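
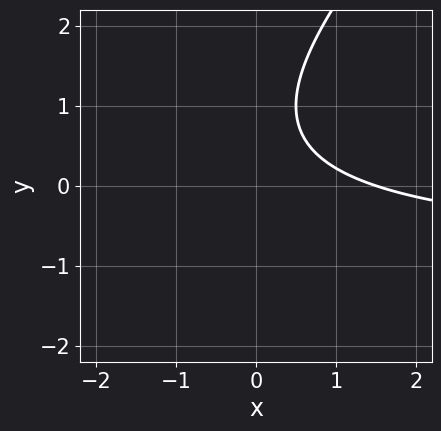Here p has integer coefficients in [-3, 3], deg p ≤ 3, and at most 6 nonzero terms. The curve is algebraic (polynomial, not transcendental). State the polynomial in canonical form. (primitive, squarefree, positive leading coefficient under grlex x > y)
2*x*y - 2*y^2 + 2*x + 3*y - 3

1. The degree is 2 — a generic line meets the curve in up to 2 points.
2. From the axis intercepts and sections: no y-intercept at any integer in the box.
3. Fitting integer coefficients to these (and the overall shape) gives p.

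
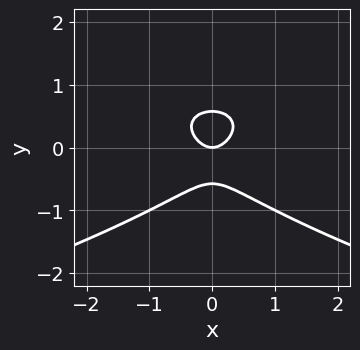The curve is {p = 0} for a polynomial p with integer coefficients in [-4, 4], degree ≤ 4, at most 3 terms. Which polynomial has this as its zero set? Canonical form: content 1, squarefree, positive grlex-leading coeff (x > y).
3*y^3 + 2*x^2 - y

deg p = 3. A generic line meets the curve in up to 3 points.
Symmetries: mirror symmetry x ↦ −x ⇒ only even powers of x.
Checking where it meets the axes: it meets the y-axis at y = 0 (among the integer gridlines); it crosses the x-axis at the gridline x = 0.
The integer polynomial consistent with all of this is the stated p.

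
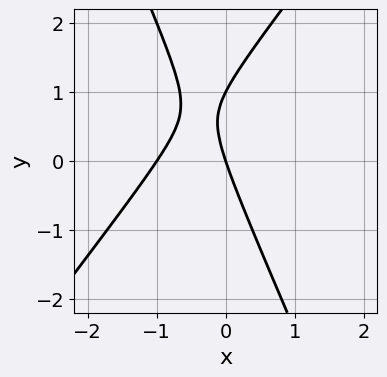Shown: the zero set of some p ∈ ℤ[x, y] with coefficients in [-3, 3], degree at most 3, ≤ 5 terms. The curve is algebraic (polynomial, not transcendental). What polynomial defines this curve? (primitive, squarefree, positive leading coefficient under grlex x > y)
3*x^2 - x*y - y^2 + 3*x + y

1. deg p = 2. A generic line meets the curve in up to 2 points.
2. From the axis intercepts and sections: among the integer gridlines, it crosses the y-axis at y ∈ {0, 1}; the x-axis gridline crossings are at x ∈ {-1, 0}.
3. Solving for integer coefficients yields p as stated.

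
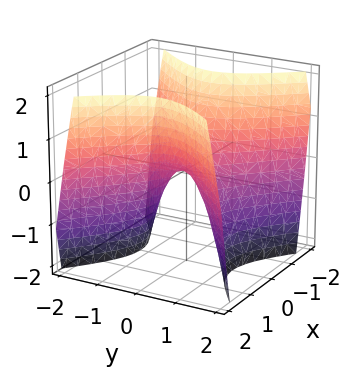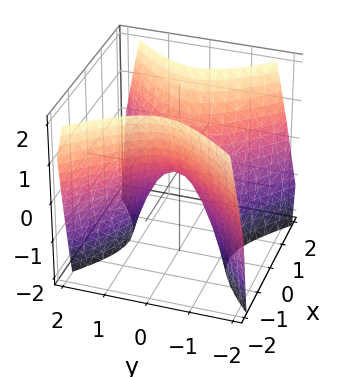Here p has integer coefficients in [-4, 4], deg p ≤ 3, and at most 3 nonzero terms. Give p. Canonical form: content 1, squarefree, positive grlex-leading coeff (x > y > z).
3*x^2 - 3*y^2 - 2*z

1. The degree is 2 — a saddle surface; a quadric.
2. Symmetries: it's symmetric under x → −x, forcing even powers of x; it's symmetric under y → −y, forcing even powers of y.
3. From the visible intercepts: it meets the z-axis at z = 0 (among the integer gridlines); one y-axis crossing is at y = 0; it meets the x-axis at x = 0 (among the integer gridlines).
4. Putting this together gives p.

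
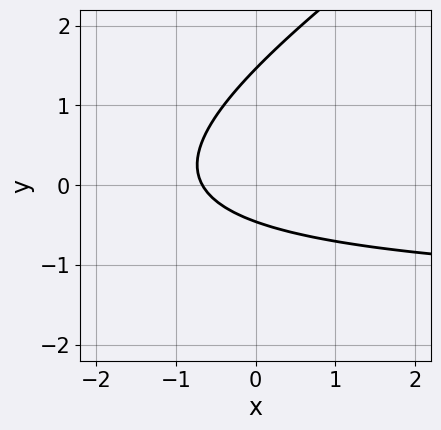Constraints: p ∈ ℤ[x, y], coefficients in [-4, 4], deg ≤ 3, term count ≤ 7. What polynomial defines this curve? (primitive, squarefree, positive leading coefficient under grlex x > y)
2*x*y - 3*y^2 + 3*x + 3*y + 2

The degree is 2 — a generic line meets the curve in up to 2 points.
The integer polynomial consistent with all of this is the stated p.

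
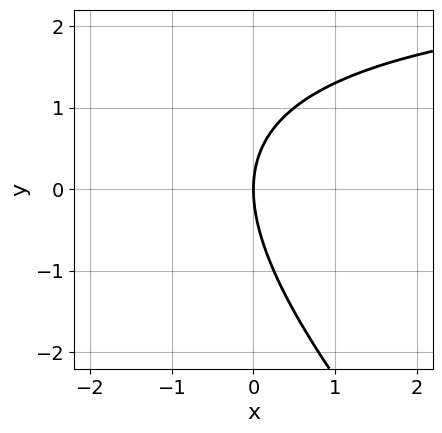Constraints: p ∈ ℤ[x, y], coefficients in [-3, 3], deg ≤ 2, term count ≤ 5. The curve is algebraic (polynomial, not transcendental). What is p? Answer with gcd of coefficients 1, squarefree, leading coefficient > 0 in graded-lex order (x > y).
(a) Degree: the shape is more complex than any degree-1 curve, so deg p = 2.
(b) Observable constraints: it crosses the x-axis at the gridline x = 0; one y-axis crossing is at y = 0.
(c) Fitting integer coefficients to these (and the overall shape) gives p.

x*y + y^2 - 3*x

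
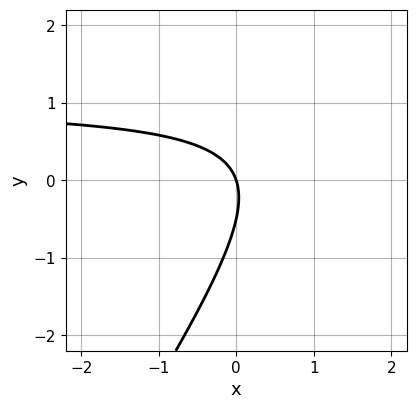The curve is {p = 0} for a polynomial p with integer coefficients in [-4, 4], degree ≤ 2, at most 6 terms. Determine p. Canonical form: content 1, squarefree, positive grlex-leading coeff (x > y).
3*x*y - 2*y^2 - 3*x - y

(a) The degree is 2 — no degree-1 curve has this shape.
(b) Against the integer gridlines: it crosses the y-axis at the gridline y = 0; one x-axis crossing is at x = 0.
(c) Fitting integer coefficients to these (and the overall shape) gives p.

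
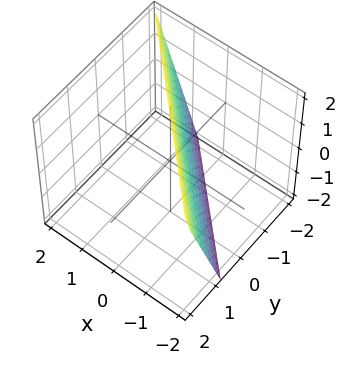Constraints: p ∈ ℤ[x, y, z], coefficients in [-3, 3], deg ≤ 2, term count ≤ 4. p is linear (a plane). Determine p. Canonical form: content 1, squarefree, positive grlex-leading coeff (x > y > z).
1. deg p = 1. The surface is flat (a plane).
2. From the visible intercepts: it crosses the z-axis at the gridline z = 2.
3. Assembling these constraints gives the stated polynomial.

3*x + 3*y - z + 2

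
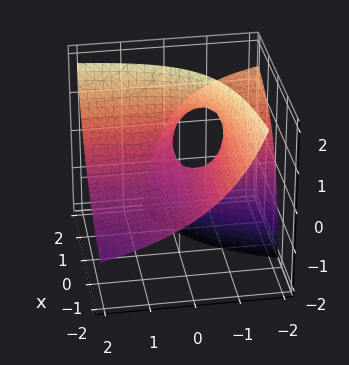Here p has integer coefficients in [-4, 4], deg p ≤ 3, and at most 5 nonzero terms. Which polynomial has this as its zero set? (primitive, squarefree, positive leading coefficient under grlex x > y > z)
x*y + x*z - y*z - z

First, deg p = 2. No degree-1 surface has this shape.
Then, from the axis intercepts and sections: the visible x-axis segment lies entirely on the surface; every point of the y-axis in the box is on the surface; it crosses the z-axis at the gridline z = 0.
Finally, solving for integer coefficients yields p as stated.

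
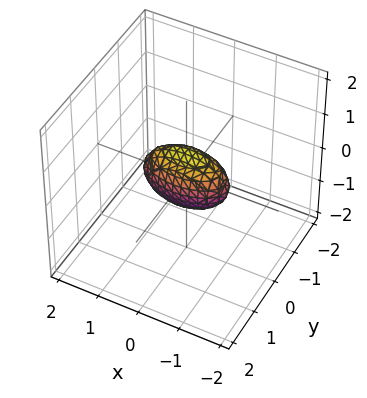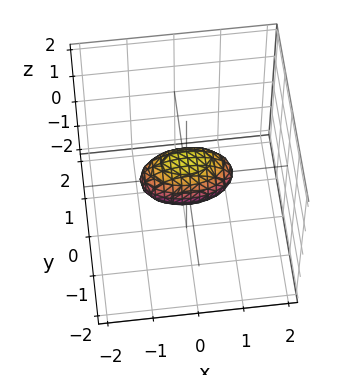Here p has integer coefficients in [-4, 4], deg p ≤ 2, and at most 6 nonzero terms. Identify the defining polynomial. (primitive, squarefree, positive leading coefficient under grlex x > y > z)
x^2 + 3*y^2 + 2*z^2 - 1

deg p = 2. Bounded and convex; a quadric.
Symmetries: it's symmetric under x → −x, forcing even powers of x; it's symmetric under y → −y, forcing even powers of y; the z ↦ −z reflection is a symmetry, so z appears only in even powers.
From the axis intercepts and sections: the x-axis gridline crossings are at x ∈ {-1, 1}.
The integer polynomial consistent with all of this is the stated p.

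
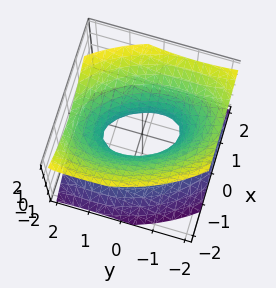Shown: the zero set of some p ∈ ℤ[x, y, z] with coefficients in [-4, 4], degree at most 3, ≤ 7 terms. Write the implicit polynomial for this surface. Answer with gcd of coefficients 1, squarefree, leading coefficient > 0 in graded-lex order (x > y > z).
The degree is 2 — no degree-1 surface has this shape.
Observable constraints: among the integer gridlines, it crosses the y-axis at y ∈ {-1, 1}; no z-intercept at any integer in the box.
The integer polynomial consistent with all of this is the stated p.

2*x^2 + x*y + y^2 - 2*z^2 - 1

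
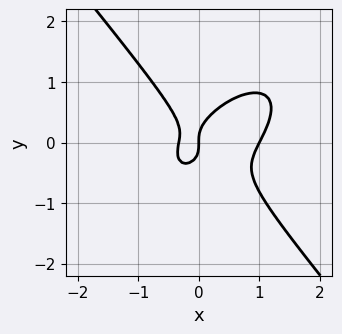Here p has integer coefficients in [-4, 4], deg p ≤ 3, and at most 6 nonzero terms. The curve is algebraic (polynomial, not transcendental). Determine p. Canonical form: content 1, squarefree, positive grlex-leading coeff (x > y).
3*x^3 - 2*x^2*y + 3*y^3 - 2*x^2 - x

First, degree: no degree-2 curve has this shape, so deg p = 3.
Next, checking where it meets the axes: among the integer gridlines, it crosses the x-axis at x ∈ {0, 1}; it crosses the y-axis at the gridline y = 0.
Finally, these observations pin down the coefficients.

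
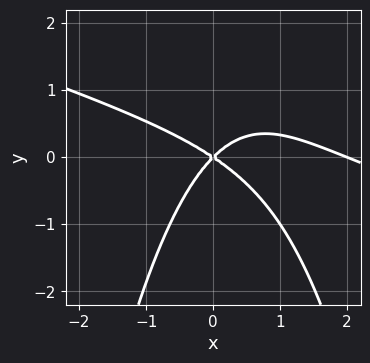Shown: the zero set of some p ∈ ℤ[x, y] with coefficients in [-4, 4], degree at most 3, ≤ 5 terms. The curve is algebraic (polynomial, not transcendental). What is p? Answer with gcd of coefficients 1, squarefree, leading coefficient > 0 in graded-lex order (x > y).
x^3 + 3*x^2*y - 2*x^2 - x*y + 3*y^2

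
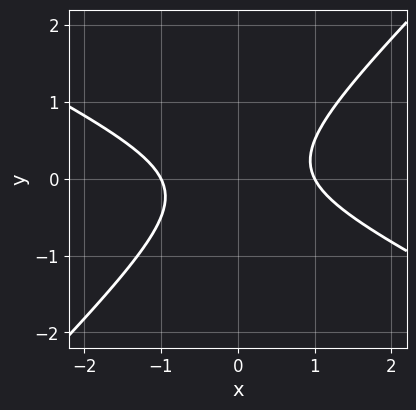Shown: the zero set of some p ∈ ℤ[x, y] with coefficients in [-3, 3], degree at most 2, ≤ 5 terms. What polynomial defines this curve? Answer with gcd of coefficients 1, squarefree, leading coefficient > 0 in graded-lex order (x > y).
(a) Degree: no degree-1 curve has this shape, so deg p = 2.
(b) Checking where it meets the axes: the x-axis gridline crossings are at x ∈ {-1, 1}; it misses every integer gridline on the y-axis.
(c) The integer polynomial consistent with all of this is the stated p.

x^2 + x*y - 2*y^2 - 1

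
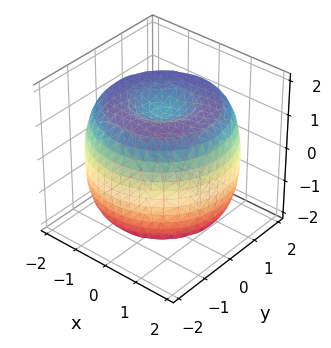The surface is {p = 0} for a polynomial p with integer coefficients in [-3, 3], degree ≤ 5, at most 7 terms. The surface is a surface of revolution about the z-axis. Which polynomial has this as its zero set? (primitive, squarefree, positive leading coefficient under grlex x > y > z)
(a) The degree is 4 — no degree-3 surface has this shape.
(b) Symmetries: the surface is invariant under rotation about z: p = q(x² + y², z).
(c) Reading off the gridlines: a circular section at z = 1 has radius between 1 and 2.
(d) These observations pin down the coefficients.

x^4 + 2*x^2*y^2 + y^4 - 3*x^2 - 3*y^2 + 2*z^2 - 3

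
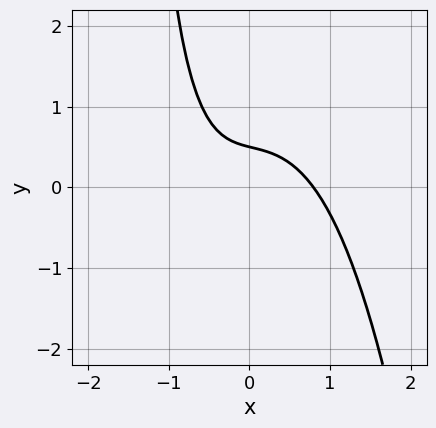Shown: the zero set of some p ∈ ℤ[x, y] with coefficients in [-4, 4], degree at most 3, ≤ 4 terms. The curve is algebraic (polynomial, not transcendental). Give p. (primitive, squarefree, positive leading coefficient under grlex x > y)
First, degree: a generic line meets the curve in up to 3 points, so deg p = 3.
Finally, the integer polynomial consistent with all of this is the stated p.

2*x^3 + x*y + 2*y - 1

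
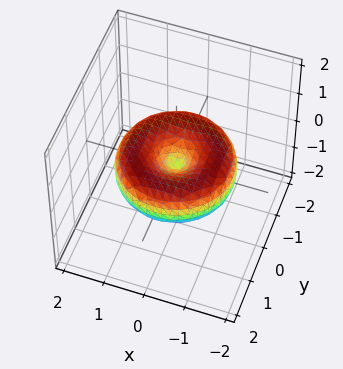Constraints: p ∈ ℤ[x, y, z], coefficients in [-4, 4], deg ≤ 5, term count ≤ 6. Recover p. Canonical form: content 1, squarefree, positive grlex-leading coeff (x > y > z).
1. The degree is 4 — a generic line meets the surface in up to 4 points.
2. Symmetries: rotational symmetry about the z-axis ⇒ p depends on x, y only through x² + y².
3. From the visible intercepts: one z-axis crossing is at z = 0; one x-axis crossing is at x = 0; it crosses the y-axis at the gridline y = 0.
4. Together with the visible shape, these determine p as stated.

x^4 + 2*x^2*y^2 + y^4 - 2*x^2 - 2*y^2 + 3*z^2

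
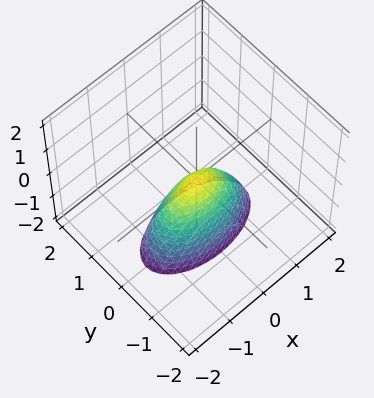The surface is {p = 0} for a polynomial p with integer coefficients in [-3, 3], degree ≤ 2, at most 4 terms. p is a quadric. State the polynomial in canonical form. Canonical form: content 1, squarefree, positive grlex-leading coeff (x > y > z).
x^2 + 3*y^2 + z

1. Degree: a single bowl opening along one axis; a quadric, so deg p = 2.
2. Symmetries: the x ↦ −x reflection is a symmetry, so x appears only in even powers; it's symmetric under y → −y, forcing even powers of y.
3. Against the integer gridlines: one y-axis crossing is at y = 0; it crosses the x-axis at the gridline x = 0; it meets the z-axis at z = 0 (among the integer gridlines).
4. The integer polynomial consistent with all of this is the stated p.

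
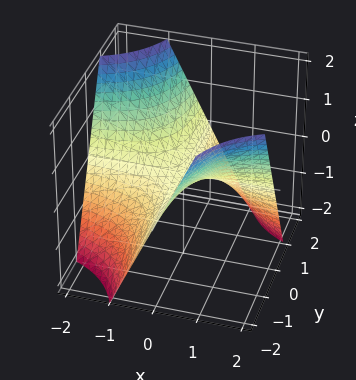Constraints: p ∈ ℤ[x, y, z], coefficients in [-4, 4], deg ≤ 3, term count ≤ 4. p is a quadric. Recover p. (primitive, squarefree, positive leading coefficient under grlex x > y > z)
deg p = 2. A saddle surface; a quadric.
From the visible intercepts: the visible y-axis segment lies entirely on the surface; it meets the z-axis at z = 0 (among the integer gridlines); every point of the x-axis in the box is on the surface.
Together with the visible shape, these determine p as stated.

x*y + z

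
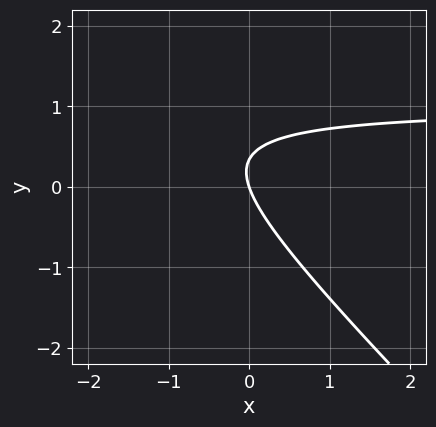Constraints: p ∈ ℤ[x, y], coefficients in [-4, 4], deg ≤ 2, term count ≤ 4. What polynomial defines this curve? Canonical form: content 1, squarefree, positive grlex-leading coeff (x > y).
deg p = 2.
Reading off the gridlines: one x-axis crossing is at x = 0; it crosses the y-axis at the gridline y = 0.
Solving for integer coefficients yields p as stated.

3*x*y + 3*y^2 - 3*x - y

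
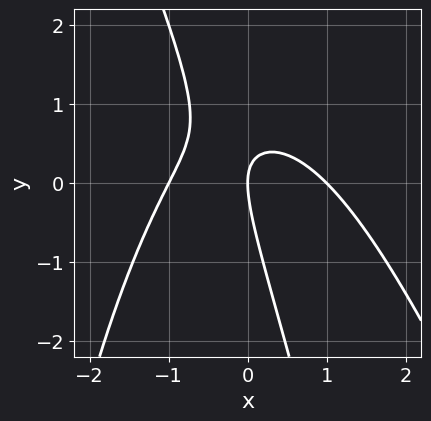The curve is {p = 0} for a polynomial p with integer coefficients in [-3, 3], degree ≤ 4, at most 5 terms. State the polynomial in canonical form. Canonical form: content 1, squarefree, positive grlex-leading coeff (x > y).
2*x^3 + x^2*y + 3*x*y + y^2 - 2*x

deg p = 3. A generic line meets the curve in up to 3 points.
From the axis intercepts and sections: among the integer gridlines, it crosses the x-axis at x ∈ {-1, 0, 1}; it crosses the y-axis at the gridline y = 0.
Fitting integer coefficients to these (and the overall shape) gives p.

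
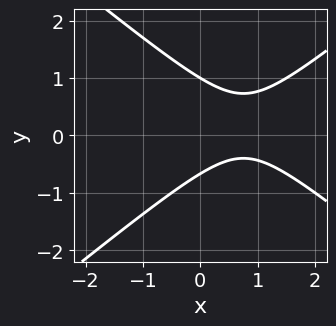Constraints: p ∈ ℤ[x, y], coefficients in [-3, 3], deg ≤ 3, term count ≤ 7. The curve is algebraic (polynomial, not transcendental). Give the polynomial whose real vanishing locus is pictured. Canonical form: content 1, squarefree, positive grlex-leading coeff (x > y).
(a) deg p = 2. A generic line meets the curve in up to 2 points.
(b) Reading off the gridlines: no x-intercept at any integer in the box; it meets the y-axis at y = 1 (among the integer gridlines).
(c) The integer polynomial consistent with all of this is the stated p.

2*x^2 - 3*y^2 - 3*x + y + 2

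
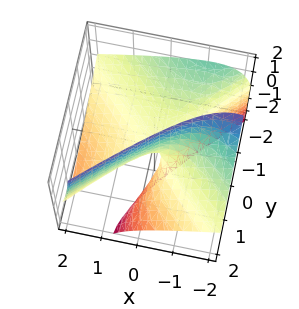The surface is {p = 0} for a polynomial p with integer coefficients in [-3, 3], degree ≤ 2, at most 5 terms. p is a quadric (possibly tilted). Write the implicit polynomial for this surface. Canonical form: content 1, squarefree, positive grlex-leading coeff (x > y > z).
x^2 + 2*x*z - y^2 - 2*y*z + z

(a) deg p = 2. A generic line meets the surface in up to 2 points.
(b) Reading off the gridlines: it crosses the y-axis at the gridline y = 0; it crosses the x-axis at the gridline x = 0; it meets the z-axis at z = 0 (among the integer gridlines).
(c) Together with the visible shape, these determine p as stated.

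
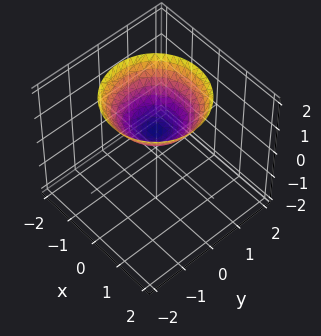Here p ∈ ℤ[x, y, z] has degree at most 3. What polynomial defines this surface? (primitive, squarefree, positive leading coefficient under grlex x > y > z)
2*x^2 + 2*y^2 - 3*z + 2

Degree: the shape is more complex than any degree-1 surface, so deg p = 2.
By symmetry, every cross-section ⟂ z is a circle, so x, y appear only via x² + y².
Reading off the gridlines: no x-intercept at any integer in the box; a circular section at z = 2 has radius between 1 and 2.
Matching integer coefficients to the picture gives p.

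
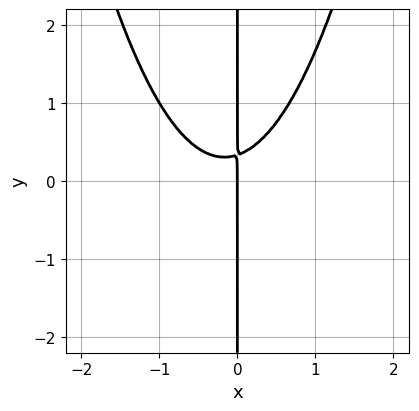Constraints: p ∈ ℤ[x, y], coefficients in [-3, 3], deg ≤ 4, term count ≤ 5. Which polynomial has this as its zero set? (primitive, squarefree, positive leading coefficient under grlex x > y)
(a) The degree is 3 — the shape is more complex than any degree-2 curve.
(b) From the visible intercepts: one x-axis crossing is at x = 0; every point of the y-axis in the box is on the curve.
(c) Fitting integer coefficients to these (and the overall shape) gives p.

3*x^3 + x^2 - 3*x*y + x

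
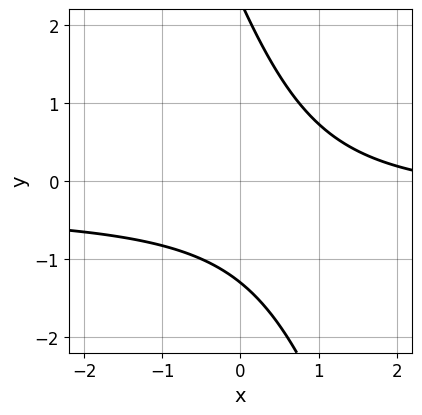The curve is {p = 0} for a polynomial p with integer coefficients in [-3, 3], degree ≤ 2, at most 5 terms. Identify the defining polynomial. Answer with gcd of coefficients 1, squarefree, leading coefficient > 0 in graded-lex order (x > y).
3*x*y + y^2 + x - y - 3

Degree: the shape is more complex than any degree-1 curve, so deg p = 2.
From the visible intercepts: it misses every integer gridline on the x-axis.
These observations pin down the coefficients.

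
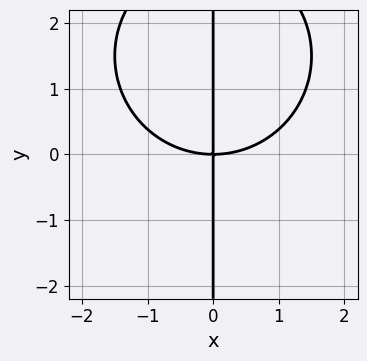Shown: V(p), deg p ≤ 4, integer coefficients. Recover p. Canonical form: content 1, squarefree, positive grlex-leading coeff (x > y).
x^3 + x*y^2 - 3*x*y

Degree: the shape is more complex than any degree-2 curve, so deg p = 3.
Against the integer gridlines: every point of the y-axis in the box is on the curve; one x-axis crossing is at x = 0.
These observations pin down the coefficients.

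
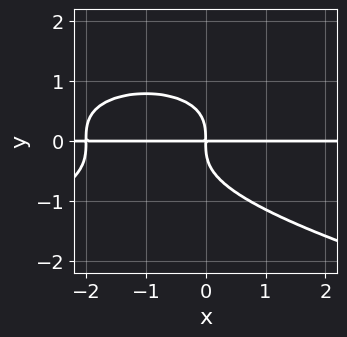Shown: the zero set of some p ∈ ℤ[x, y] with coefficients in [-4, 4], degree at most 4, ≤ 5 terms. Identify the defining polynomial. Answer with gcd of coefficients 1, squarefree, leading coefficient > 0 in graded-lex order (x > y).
2*y^4 + x^2*y + 2*x*y

Degree: the shape is more complex than any degree-3 curve, so deg p = 4.
Reading off the gridlines: every point of the x-axis in the box is on the curve.
The integer polynomial consistent with all of this is the stated p.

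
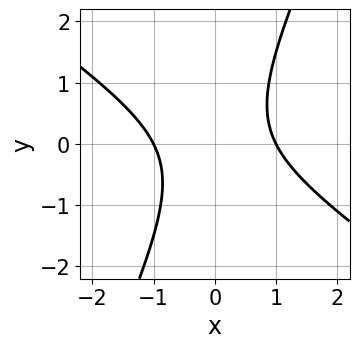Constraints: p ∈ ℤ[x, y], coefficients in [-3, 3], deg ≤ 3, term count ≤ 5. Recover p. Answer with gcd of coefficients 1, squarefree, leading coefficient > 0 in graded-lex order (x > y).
(a) deg p = 2.
(b) From the axis intercepts and sections: the curve avoids every integer y-axis point in the box; the x-axis gridline crossings are at x ∈ {-1, 1}.
(c) Putting this together gives p.

3*x^2 + 3*x*y - 2*y^2 - 3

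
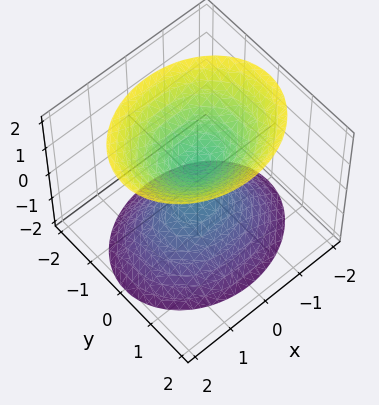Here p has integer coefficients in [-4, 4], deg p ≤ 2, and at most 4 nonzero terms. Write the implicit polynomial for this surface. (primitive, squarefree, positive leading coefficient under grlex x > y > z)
1. There are 2 components.
2. The degree is 2 — two separate bowl-shaped sheets opening away from each other; a quadric.
3. Symmetries: the x ↦ −x reflection is a symmetry, so x appears only in even powers; the z ↦ −z reflection is a symmetry, so z appears only in even powers; it's symmetric under y → −y, forcing even powers of y.
4. Against the integer gridlines: no x-intercept at any integer in the box; the surface avoids every integer y-axis point in the box.
5. Assembling these constraints gives the stated polynomial.

2*x^2 + 3*y^2 - 2*z^2 + 1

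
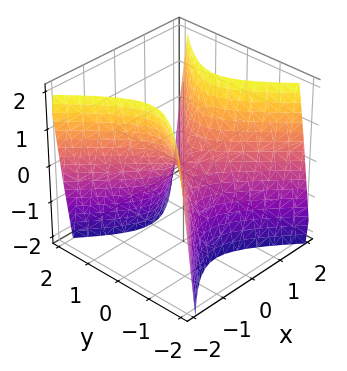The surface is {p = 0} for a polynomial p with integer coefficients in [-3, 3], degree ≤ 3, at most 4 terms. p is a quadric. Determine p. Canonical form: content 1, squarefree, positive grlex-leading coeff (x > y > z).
deg p = 2.
Symmetries: the y ↦ −y reflection is a symmetry, so y appears only in even powers; the x ↦ −x reflection is a symmetry, so x appears only in even powers.
From the visible intercepts: one z-axis crossing is at z = 0; one x-axis crossing is at x = 0; one y-axis crossing is at y = 0.
Solving for integer coefficients yields p as stated.

2*x^2 - 2*y^2 - z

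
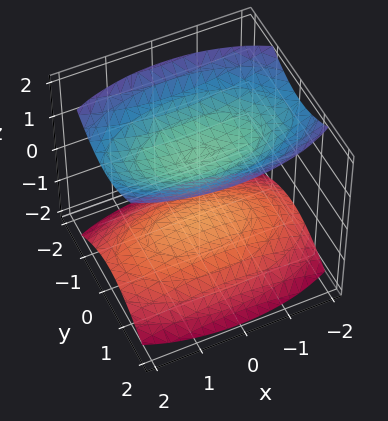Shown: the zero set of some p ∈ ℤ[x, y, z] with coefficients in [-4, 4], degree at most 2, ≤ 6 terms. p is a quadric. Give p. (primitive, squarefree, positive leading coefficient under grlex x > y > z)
There are 2 components.
Degree: two separate bowl-shaped sheets opening away from each other; a quadric, so deg p = 2.
Symmetries: it's symmetric under x → −x, forcing even powers of x; it's symmetric under y → −y, forcing even powers of y; it's symmetric under z → −z, forcing even powers of z.
From the visible intercepts: the surface avoids every integer x-axis point in the box; the surface avoids every integer y-axis point in the box.
Solving for integer coefficients yields p as stated.

x^2 + 3*y^2 - 3*z^2 + 3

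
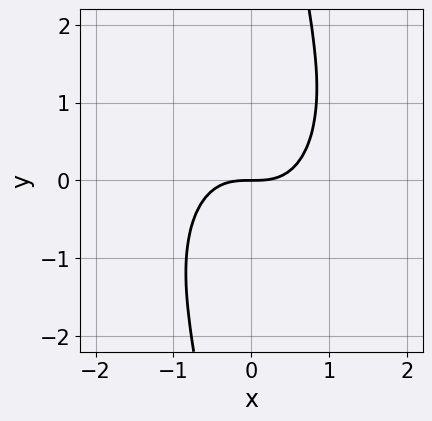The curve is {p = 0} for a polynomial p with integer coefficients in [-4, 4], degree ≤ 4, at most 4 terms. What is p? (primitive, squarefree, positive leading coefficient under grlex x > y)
1. Degree: the shape is more complex than any degree-2 curve, so deg p = 3.
2. From the axis intercepts and sections: one y-axis crossing is at y = 0; one x-axis crossing is at x = 0.
3. Assembling these constraints gives the stated polynomial.

2*x^3 + x*y^2 - 2*y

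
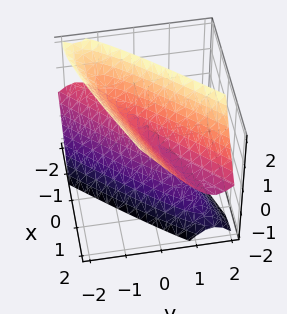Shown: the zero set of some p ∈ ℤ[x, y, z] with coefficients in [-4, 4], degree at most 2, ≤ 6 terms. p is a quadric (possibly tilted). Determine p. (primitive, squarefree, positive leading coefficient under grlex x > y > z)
x^2 - 3*x*y - x*z + 2*y^2 - z^2

Degree: the shape is more complex than any degree-1 surface, so deg p = 2.
Reading off the gridlines: it crosses the z-axis at the gridline z = 0; one x-axis crossing is at x = 0; it meets the y-axis at y = 0 (among the integer gridlines).
Assembling these constraints gives the stated polynomial.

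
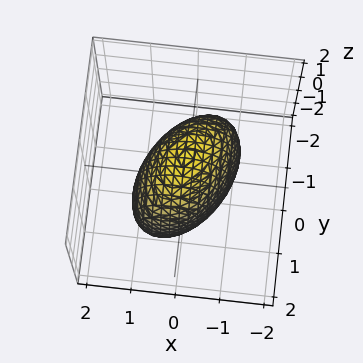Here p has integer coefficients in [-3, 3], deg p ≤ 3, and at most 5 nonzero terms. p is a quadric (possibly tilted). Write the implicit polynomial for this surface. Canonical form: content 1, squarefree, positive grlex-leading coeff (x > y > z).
3*x^2 - 2*x*y + 2*y^2 + z^2 - 3

1. deg p = 2. A generic line meets the surface in up to 2 points.
2. Reading off the gridlines: the x-axis gridline crossings are at x ∈ {-1, 1}.
3. Assembling these constraints gives the stated polynomial.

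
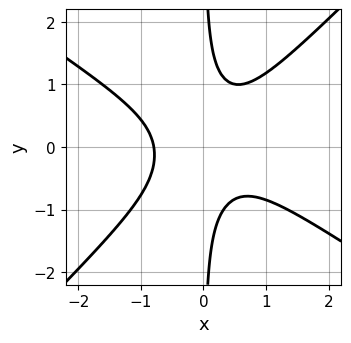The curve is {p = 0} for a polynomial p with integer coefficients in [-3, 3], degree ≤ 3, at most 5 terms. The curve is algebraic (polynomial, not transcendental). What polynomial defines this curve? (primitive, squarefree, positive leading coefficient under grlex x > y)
(a) deg p = 3. The shape is more complex than any degree-2 curve.
(b) Observable constraints: no y-intercept at any integer in the box.
(c) Matching integer coefficients to the picture gives p.

2*x^3 + x^2*y - 3*x*y^2 + 1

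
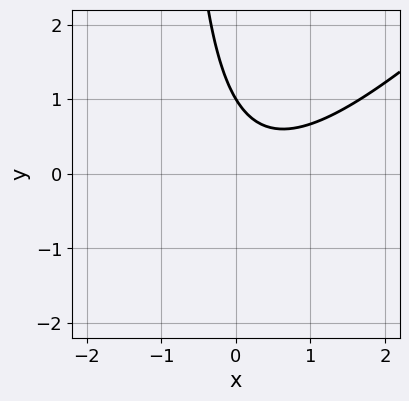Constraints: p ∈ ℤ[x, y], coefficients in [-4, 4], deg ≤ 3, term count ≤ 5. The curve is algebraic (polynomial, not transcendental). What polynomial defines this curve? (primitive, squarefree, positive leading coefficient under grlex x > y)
3*x^2 - 3*x*y - 2*x - 3*y + 3

deg p = 2. No degree-1 curve has this shape.
From the axis intercepts and sections: the curve avoids every integer x-axis point in the box; it crosses the y-axis at the gridline y = 1.
The integer polynomial consistent with all of this is the stated p.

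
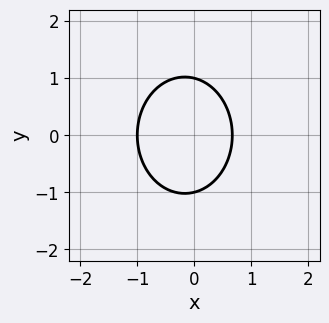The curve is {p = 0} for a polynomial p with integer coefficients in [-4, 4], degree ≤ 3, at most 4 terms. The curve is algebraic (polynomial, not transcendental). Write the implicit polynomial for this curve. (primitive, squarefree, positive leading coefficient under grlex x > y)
(a) The degree is 2 — a generic line meets the curve in up to 2 points.
(b) Symmetries: the y ↦ −y reflection is a symmetry, so y appears only in even powers.
(c) Reading off the gridlines: the y-axis gridline crossings are at y ∈ {-1, 1}; it crosses the x-axis at the gridline x = -1.
(d) These observations pin down the coefficients.

3*x^2 + 2*y^2 + x - 2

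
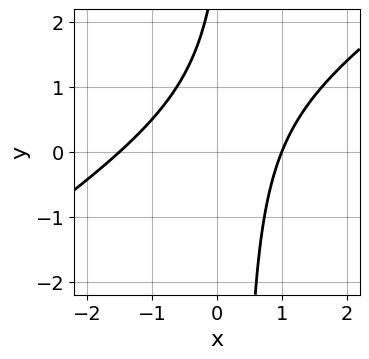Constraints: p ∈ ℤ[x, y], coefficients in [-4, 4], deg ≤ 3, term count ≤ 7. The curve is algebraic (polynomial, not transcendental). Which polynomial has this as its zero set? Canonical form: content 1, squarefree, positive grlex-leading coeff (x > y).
2*x^2 - 3*x*y + x + y - 3

Degree: no degree-1 curve has this shape, so deg p = 2.
Against the integer gridlines: the curve avoids every integer y-axis point in the box; it meets the x-axis at x = 1 (among the integer gridlines).
Solving for integer coefficients yields p as stated.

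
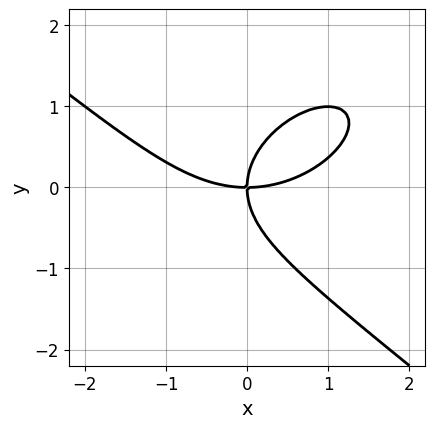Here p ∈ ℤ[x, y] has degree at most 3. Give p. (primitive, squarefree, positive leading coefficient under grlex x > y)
x^3 + 2*y^3 - 3*x*y

deg p = 3. A generic line meets the curve in up to 3 points.
Checking where it meets the axes: one x-axis crossing is at x = 0; it crosses the y-axis at the gridline y = 0.
Putting this together gives p.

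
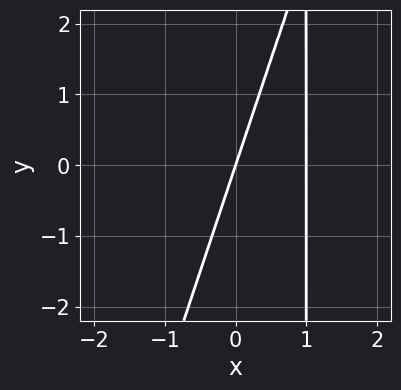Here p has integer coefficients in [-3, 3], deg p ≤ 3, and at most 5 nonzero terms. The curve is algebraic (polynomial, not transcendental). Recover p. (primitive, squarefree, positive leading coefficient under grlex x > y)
The degree is 2 — a generic line meets the curve in up to 2 points.
Checking where it meets the axes: the x-axis gridline crossings are at x ∈ {0, 1}; one y-axis crossing is at y = 0.
The integer polynomial consistent with all of this is the stated p.

3*x^2 - x*y - 3*x + y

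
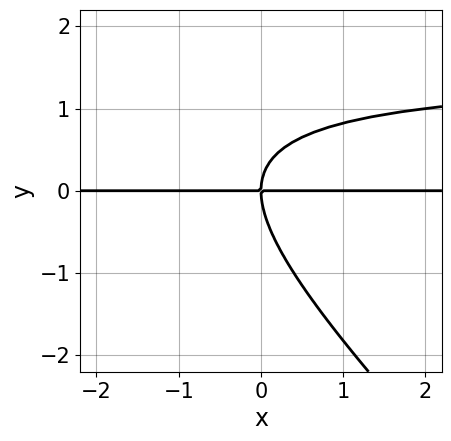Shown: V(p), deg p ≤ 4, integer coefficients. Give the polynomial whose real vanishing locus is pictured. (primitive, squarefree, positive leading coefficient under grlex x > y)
First, the degree is 3 — the shape is more complex than any degree-2 curve.
Next, against the integer gridlines: it crosses the y-axis at the gridline y = 0; every point of the x-axis in the box is on the curve.
Finally, fitting integer coefficients to these (and the overall shape) gives p.

2*x*y^2 + 2*y^3 - 3*x*y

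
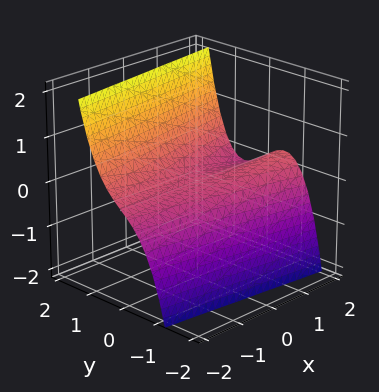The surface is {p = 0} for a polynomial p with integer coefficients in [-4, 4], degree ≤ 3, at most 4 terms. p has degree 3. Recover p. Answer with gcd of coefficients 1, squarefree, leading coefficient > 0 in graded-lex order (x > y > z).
2*y^3 - x*y - 3*z

First, the degree is 3 — no degree-2 surface has this shape.
Next, from the visible intercepts: one y-axis crossing is at y = 0; the visible x-axis segment lies entirely on the surface; it crosses the z-axis at the gridline z = 0.
Finally, solving for integer coefficients yields p as stated.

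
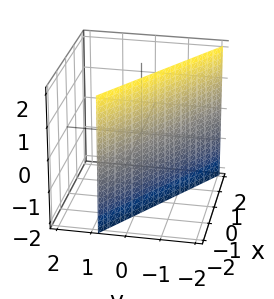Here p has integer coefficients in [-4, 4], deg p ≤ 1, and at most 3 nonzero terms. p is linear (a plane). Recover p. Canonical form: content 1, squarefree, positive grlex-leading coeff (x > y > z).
The degree is 1 — every cross-section is a straight line — this is a plane.
From the visible intercepts: the surface avoids every integer z-axis point in the box; it crosses the x-axis at the gridline x = -1.
Together with the visible shape, these determine p as stated.

2*x + 3*y + 2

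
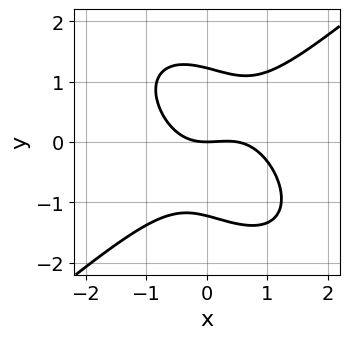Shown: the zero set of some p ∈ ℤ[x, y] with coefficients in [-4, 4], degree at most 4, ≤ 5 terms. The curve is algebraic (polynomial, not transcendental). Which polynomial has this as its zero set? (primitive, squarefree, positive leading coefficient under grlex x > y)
2*x^3 - x*y^2 - 2*y^3 - x^2 + 3*y

First, degree: a generic line meets the curve in up to 3 points, so deg p = 3.
Next, against the integer gridlines: it meets the x-axis at x = 0 (among the integer gridlines); it crosses the y-axis at the gridline y = 0.
Finally, assembling these constraints gives the stated polynomial.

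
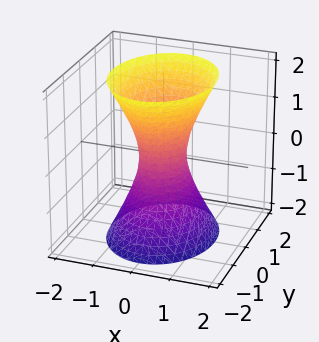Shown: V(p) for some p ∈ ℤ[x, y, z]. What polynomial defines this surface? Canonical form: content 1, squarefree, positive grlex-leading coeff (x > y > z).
1. The degree is 2 — one connected sheet with a waist; a quadric.
2. Symmetries: it's symmetric under z → −z, forcing even powers of z; the x ↦ −x reflection is a symmetry, so x appears only in even powers; it's symmetric under y → −y, forcing even powers of y.
3. Checking where it meets the axes: the surface avoids every integer z-axis point in the box.
4. Fitting integer coefficients to these (and the overall shape) gives p.

3*x^2 + 2*y^2 - z^2 - 1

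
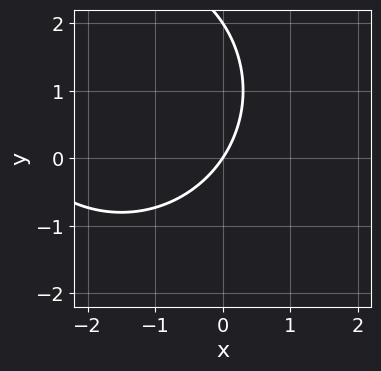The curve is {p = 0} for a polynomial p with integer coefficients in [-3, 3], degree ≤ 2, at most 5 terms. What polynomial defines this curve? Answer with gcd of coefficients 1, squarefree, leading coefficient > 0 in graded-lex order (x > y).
First, the degree is 2 — the shape is more complex than any degree-1 curve.
Then, reading off the gridlines: the y-axis gridline crossings are at y ∈ {0, 2}; it crosses the x-axis at the gridline x = 0.
Finally, putting this together gives p.

x^2 + y^2 + 3*x - 2*y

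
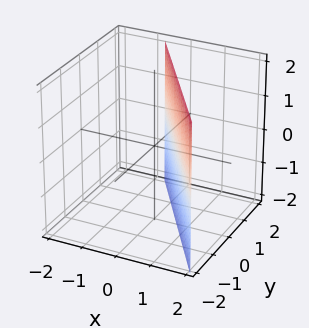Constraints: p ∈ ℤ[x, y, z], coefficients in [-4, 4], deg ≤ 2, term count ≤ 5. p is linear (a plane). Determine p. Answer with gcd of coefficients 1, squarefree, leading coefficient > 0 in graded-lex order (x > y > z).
3*x + 2*y - 2

First, deg p = 1. Every cross-section is a straight line — this is a plane.
Then, reading off the gridlines: it misses every integer gridline on the z-axis; it meets the y-axis at y = 1 (among the integer gridlines).
Finally, putting this together gives p.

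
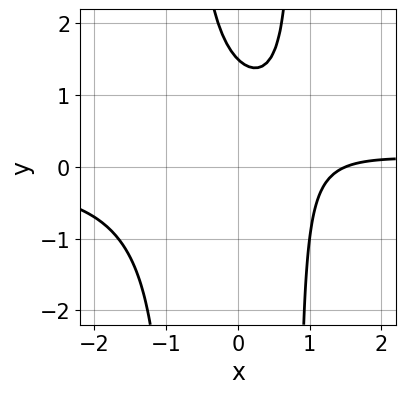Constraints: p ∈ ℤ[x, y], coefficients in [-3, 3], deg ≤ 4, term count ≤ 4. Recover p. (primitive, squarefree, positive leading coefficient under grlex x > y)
3*x^2*y - 2*x - 2*y + 3

(a) deg p = 3. The shape is more complex than any degree-2 curve.
(b) Matching integer coefficients to the picture gives p.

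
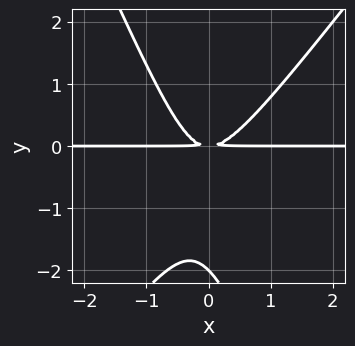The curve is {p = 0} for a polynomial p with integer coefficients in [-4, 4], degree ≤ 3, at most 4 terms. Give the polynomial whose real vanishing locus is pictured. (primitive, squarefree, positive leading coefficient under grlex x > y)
3*x^2*y - x*y^2 - y^3 - 2*y^2

First, degree: no degree-2 curve has this shape, so deg p = 3.
Next, checking where it meets the axes: one y-axis crossing is at y = -2; the visible x-axis segment lies entirely on the curve.
Finally, putting this together gives p.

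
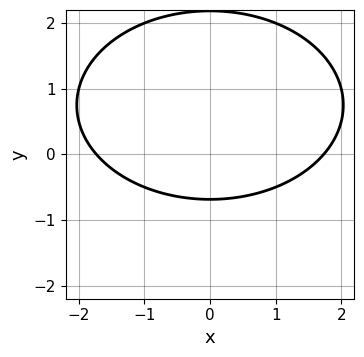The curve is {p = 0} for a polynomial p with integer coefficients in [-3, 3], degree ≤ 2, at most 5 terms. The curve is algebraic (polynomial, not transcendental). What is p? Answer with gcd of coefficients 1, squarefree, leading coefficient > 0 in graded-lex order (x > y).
The degree is 2 — no degree-1 curve has this shape.
Symmetries: it's symmetric under x → −x, forcing even powers of x.
Fitting integer coefficients to these (and the overall shape) gives p.

x^2 + 2*y^2 - 3*y - 3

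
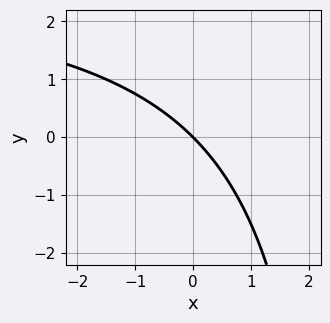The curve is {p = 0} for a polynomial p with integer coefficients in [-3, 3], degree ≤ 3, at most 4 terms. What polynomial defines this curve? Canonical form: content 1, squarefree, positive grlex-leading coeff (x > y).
x*y - 3*x - 3*y

First, deg p = 2. A generic line meets the curve in up to 2 points.
Next, checking where it meets the axes: it crosses the y-axis at the gridline y = 0; it crosses the x-axis at the gridline x = 0.
Finally, assembling these constraints gives the stated polynomial.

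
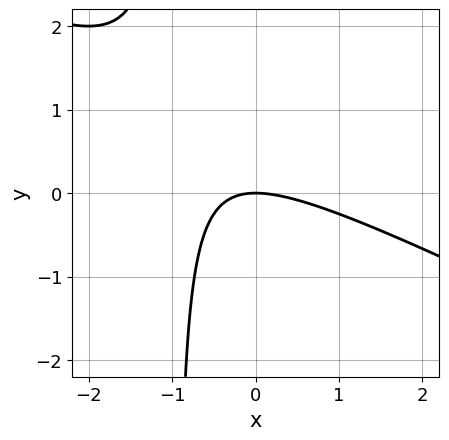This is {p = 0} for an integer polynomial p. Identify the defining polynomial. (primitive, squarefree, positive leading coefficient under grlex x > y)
x^2 + 2*x*y + 2*y

The degree is 2 — the shape is more complex than any degree-1 curve.
Observable constraints: it meets the y-axis at y = 0 (among the integer gridlines); it meets the x-axis at x = 0 (among the integer gridlines).
Assembling these constraints gives the stated polynomial.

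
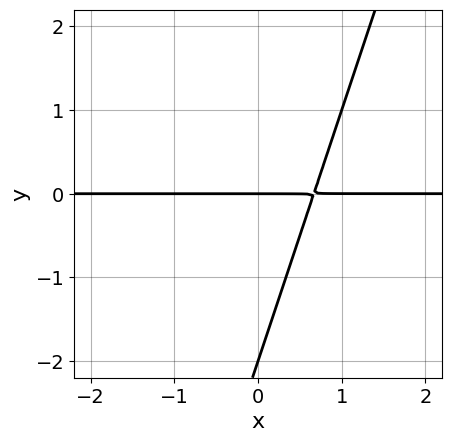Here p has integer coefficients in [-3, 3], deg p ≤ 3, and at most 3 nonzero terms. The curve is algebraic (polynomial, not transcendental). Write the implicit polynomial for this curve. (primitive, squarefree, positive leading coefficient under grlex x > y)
3*x*y - y^2 - 2*y

First, the degree is 2 — a generic line meets the curve in up to 2 points.
Next, observable constraints: among the integer gridlines, it crosses the y-axis at y ∈ {-2, 0}; the visible x-axis segment lies entirely on the curve.
Finally, solving for integer coefficients yields p as stated.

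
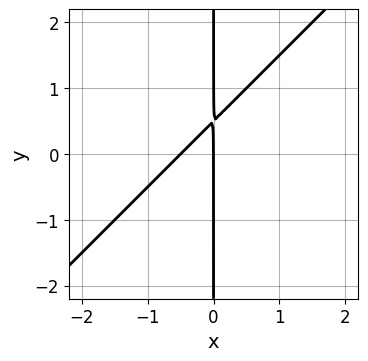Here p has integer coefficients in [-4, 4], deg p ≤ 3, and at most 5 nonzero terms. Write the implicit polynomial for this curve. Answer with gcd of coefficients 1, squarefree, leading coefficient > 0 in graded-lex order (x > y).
1. The degree is 2 — the shape is more complex than any degree-1 curve.
2. From the visible intercepts: the visible y-axis segment lies entirely on the curve; it crosses the x-axis at the gridline x = 0.
3. Matching integer coefficients to the picture gives p.

2*x^2 - 2*x*y + x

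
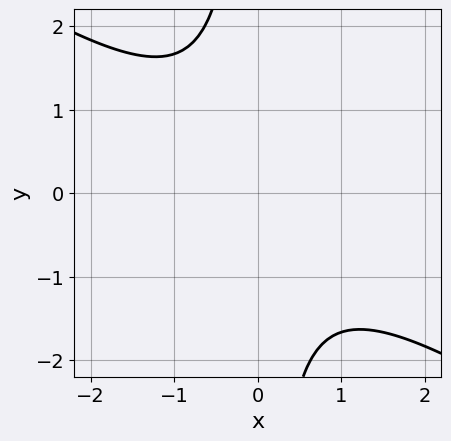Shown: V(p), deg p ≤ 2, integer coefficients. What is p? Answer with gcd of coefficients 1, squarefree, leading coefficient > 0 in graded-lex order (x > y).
(a) deg p = 2.
(b) Reading off the gridlines: it misses every integer gridline on the y-axis; it misses every integer gridline on the x-axis.
(c) These observations pin down the coefficients.

2*x^2 + 3*x*y + 3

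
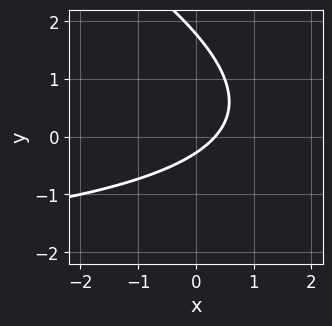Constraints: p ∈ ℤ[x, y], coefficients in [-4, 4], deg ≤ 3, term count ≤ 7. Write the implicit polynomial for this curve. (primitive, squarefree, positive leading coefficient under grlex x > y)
deg p = 2. No degree-1 curve has this shape.
The integer polynomial consistent with all of this is the stated p.

x*y + 2*y^2 + 3*x - 3*y - 1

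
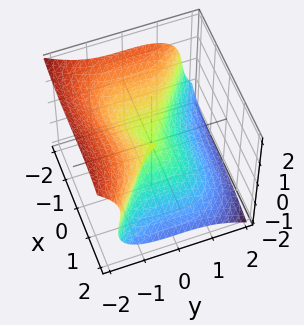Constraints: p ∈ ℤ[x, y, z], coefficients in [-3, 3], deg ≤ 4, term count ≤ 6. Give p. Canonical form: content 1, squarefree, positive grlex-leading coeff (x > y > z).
(a) deg p = 3.
(b) Checking where it meets the axes: one x-axis crossing is at x = 0; it meets the z-axis at z = 0 (among the integer gridlines); it crosses the y-axis at the gridline y = 0.
(c) Fitting integer coefficients to these (and the overall shape) gives p.

x^3 + 2*y^3 + 3*z^3 - x*z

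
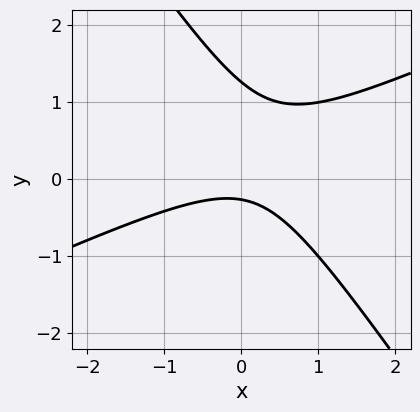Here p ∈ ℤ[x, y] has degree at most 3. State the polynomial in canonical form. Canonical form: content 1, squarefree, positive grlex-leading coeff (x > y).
2*x^2 - 3*x*y - 3*y^2 + 3*y + 1

1. deg p = 2.
2. Against the integer gridlines: the curve avoids every integer x-axis point in the box.
3. These observations pin down the coefficients.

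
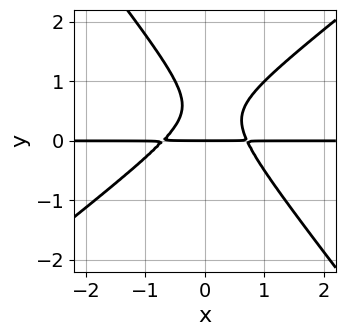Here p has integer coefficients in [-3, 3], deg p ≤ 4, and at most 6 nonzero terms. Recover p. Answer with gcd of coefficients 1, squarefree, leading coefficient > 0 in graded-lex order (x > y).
2*x^2*y - x*y^2 - 2*y^3 + 2*y^2 - y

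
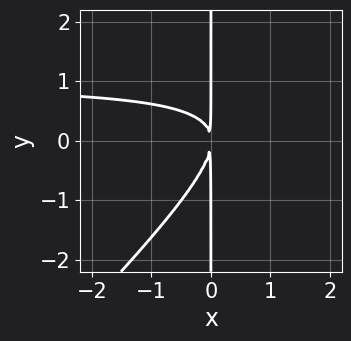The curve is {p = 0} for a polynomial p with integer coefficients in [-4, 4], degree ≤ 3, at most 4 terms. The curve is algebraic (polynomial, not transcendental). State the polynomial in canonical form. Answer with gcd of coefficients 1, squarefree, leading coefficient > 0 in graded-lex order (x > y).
(a) deg p = 3. No degree-2 curve has this shape.
(b) From the visible intercepts: every point of the y-axis in the box is on the curve.
(c) Fitting integer coefficients to these (and the overall shape) gives p.

x^2*y - x*y^2 - x^2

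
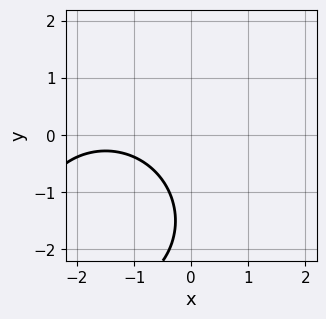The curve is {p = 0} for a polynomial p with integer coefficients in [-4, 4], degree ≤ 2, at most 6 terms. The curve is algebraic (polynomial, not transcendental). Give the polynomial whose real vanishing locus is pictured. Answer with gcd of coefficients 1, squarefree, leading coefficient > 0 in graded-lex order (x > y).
x^2 + y^2 + 3*x + 3*y + 3

(a) Degree: no degree-1 curve has this shape, so deg p = 2.
(b) Reading off the gridlines: it misses every integer gridline on the y-axis; no x-intercept at any integer in the box.
(c) The integer polynomial consistent with all of this is the stated p.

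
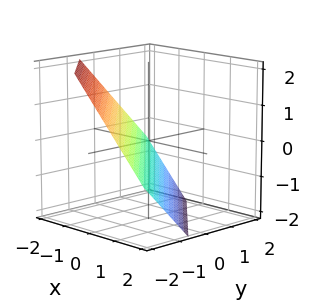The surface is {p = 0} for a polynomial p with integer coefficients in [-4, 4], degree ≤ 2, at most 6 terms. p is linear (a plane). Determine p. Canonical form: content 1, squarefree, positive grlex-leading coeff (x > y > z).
3*x + 3*y + 3*z + 2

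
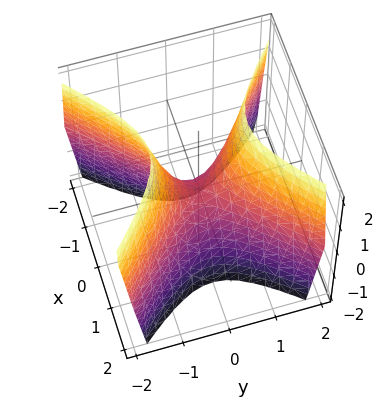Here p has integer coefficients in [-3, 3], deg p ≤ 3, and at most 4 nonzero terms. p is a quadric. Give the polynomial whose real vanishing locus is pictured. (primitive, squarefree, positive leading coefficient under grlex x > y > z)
(a) Degree: a hyperbolic paraboloid; a quadric, so deg p = 2.
(b) Symmetries: it's symmetric under y → −y, forcing even powers of y; it's symmetric under x → −x, forcing even powers of x.
(c) From the axis intercepts and sections: it meets the x-axis at x = 0 (among the integer gridlines); it meets the y-axis at y = 0 (among the integer gridlines); it meets the z-axis at z = 0 (among the integer gridlines).
(d) Together with the visible shape, these determine p as stated.

2*x^2 - 2*y^2 + z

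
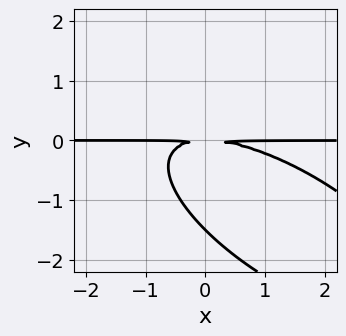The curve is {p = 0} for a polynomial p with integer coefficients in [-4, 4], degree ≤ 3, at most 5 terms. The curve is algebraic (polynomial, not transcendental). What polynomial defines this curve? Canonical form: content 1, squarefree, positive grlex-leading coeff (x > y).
x^2*y + 2*x*y^2 + 2*y^3 + 3*y^2

(a) deg p = 3. The shape is more complex than any degree-2 curve.
(b) From the visible intercepts: every point of the x-axis in the box is on the curve.
(c) Matching integer coefficients to the picture gives p.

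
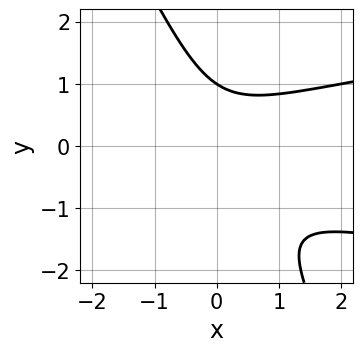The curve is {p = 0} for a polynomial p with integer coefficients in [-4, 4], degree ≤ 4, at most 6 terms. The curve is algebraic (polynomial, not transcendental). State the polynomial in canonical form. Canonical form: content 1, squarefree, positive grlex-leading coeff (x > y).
2*x*y^2 + y^3 - x^2 - 1

(a) deg p = 3.
(b) Checking where it meets the axes: it crosses the y-axis at the gridline y = 1; it misses every integer gridline on the x-axis.
(c) Fitting integer coefficients to these (and the overall shape) gives p.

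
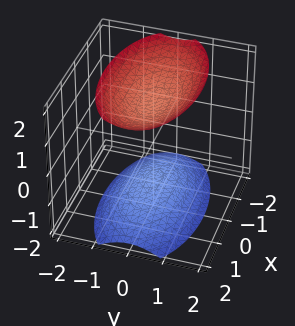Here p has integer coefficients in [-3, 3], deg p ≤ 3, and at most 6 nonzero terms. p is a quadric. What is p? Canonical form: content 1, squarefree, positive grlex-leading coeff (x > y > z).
x^2 + 3*y^2 - 2*z^2 + 3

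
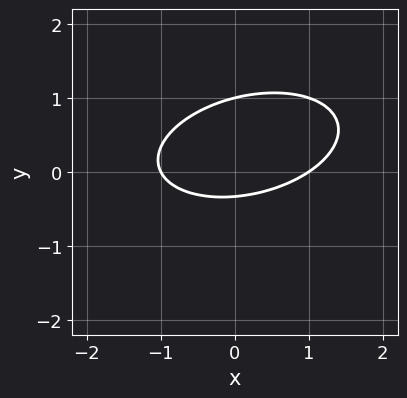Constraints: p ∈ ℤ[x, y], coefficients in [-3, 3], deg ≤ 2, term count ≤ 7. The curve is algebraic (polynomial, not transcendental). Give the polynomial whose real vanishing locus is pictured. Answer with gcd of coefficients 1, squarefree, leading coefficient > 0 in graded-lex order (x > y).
x^2 - x*y + 3*y^2 - 2*y - 1

(a) deg p = 2.
(b) Against the integer gridlines: it crosses the y-axis at the gridline y = 1; among the integer gridlines, it crosses the x-axis at x ∈ {-1, 1}.
(c) Assembling these constraints gives the stated polynomial.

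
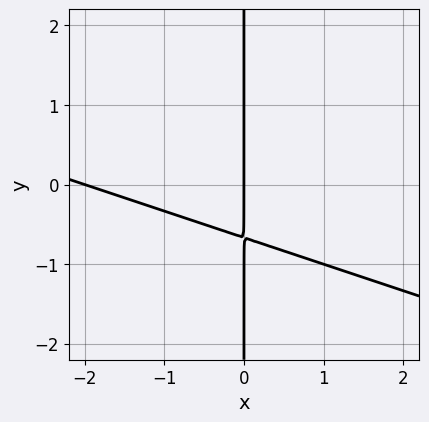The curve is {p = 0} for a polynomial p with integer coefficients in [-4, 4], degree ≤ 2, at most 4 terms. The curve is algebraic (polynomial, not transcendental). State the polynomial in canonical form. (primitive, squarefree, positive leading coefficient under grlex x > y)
x^2 + 3*x*y + 2*x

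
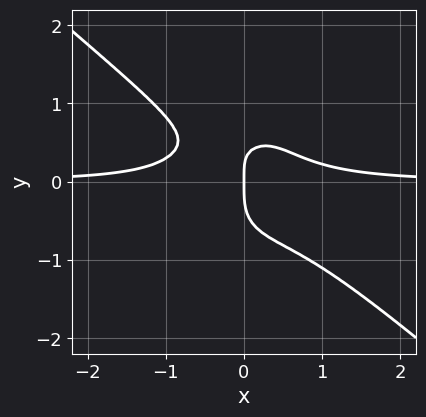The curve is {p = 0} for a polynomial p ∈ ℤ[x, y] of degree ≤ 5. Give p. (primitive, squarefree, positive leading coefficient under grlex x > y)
1. Degree: a generic line meets the curve in up to 4 points, so deg p = 4.
2. Checking where it meets the axes: it meets the y-axis at y = 0 (among the integer gridlines); it crosses the x-axis at the gridline x = 0.
3. These observations pin down the coefficients.

3*x^3*y + 2*x^2*y^2 + 2*y^4 + x*y - x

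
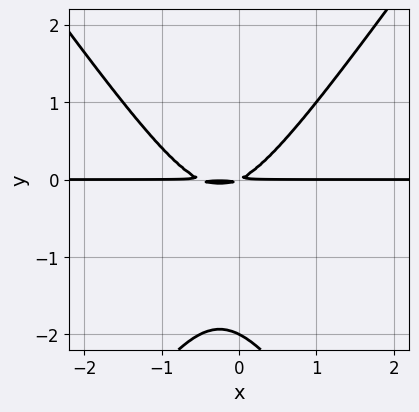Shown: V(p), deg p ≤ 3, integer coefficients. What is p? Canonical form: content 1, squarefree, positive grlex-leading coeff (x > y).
deg p = 3.
Against the integer gridlines: the visible x-axis segment lies entirely on the curve; one y-axis crossing is at y = -2.
The integer polynomial consistent with all of this is the stated p.

2*x^2*y - y^3 + x*y - 2*y^2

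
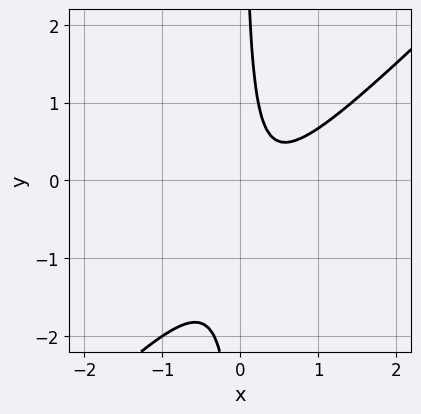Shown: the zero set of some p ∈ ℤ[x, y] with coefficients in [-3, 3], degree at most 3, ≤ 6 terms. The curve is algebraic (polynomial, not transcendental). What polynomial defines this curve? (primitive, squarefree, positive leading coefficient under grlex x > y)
deg p = 2.
From the axis intercepts and sections: no x-intercept at any integer in the box; the curve avoids every integer y-axis point in the box.
Assembling these constraints gives the stated polynomial.

3*x^2 - 3*x*y - 2*x + 1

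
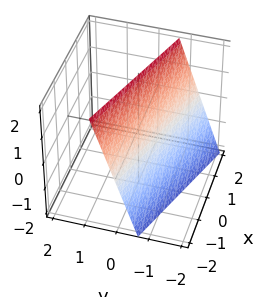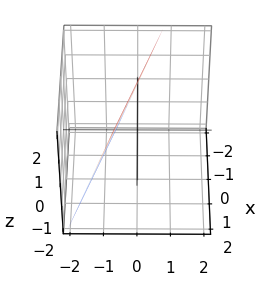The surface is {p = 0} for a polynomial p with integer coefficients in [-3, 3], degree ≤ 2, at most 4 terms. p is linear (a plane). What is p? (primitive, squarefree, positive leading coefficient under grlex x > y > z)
x + 3*y - z + 2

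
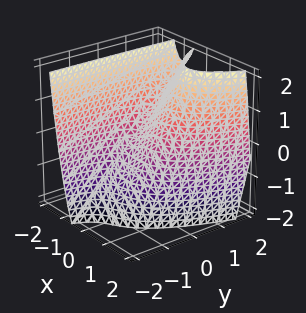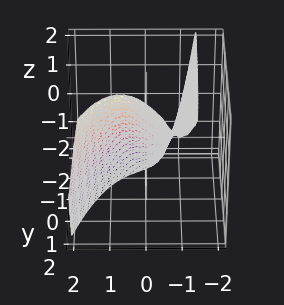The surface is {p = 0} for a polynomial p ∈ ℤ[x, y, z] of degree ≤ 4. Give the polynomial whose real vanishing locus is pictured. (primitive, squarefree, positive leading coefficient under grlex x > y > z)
2*x^3 - 2*x*y - x - 3*y + 2*z

1. The degree is 3 — a generic line meets the surface in up to 3 points.
2. Checking where it meets the axes: one x-axis crossing is at x = 0; one y-axis crossing is at y = 0; it meets the z-axis at z = 0 (among the integer gridlines).
3. Together with the visible shape, these determine p as stated.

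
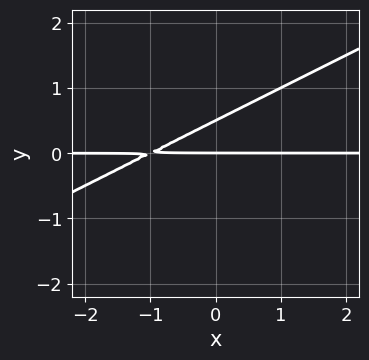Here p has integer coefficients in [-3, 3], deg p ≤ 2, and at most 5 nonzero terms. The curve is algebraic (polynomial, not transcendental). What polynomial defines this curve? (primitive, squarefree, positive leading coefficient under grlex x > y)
x*y - 2*y^2 + y

First, the degree is 2 — a generic line meets the curve in up to 2 points.
Then, against the integer gridlines: every point of the x-axis in the box is on the curve; one y-axis crossing is at y = 0.
Finally, solving for integer coefficients yields p as stated.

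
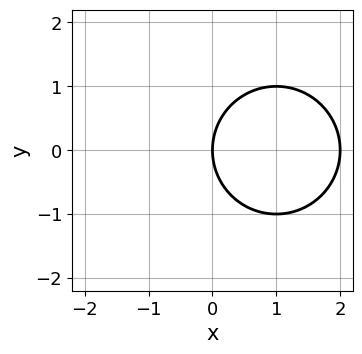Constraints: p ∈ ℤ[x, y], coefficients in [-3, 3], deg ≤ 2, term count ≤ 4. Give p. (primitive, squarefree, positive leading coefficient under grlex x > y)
x^2 + y^2 - 2*x

(a) The degree is 2 — a generic line meets the curve in up to 2 points.
(b) Symmetries: the y ↦ −y reflection is a symmetry, so y appears only in even powers.
(c) Against the integer gridlines: the x-axis gridline crossings are at x ∈ {0, 2}; one y-axis crossing is at y = 0.
(d) Assembling these constraints gives the stated polynomial.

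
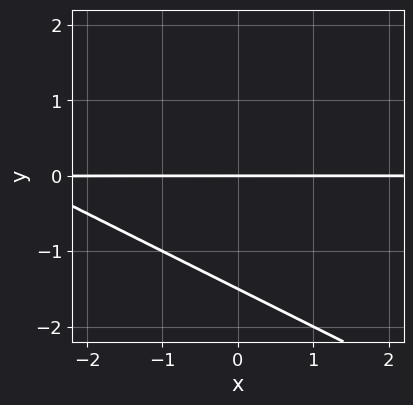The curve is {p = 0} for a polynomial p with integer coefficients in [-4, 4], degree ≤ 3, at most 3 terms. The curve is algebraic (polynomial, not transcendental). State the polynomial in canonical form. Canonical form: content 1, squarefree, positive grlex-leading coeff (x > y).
1. deg p = 2. No degree-1 curve has this shape.
2. Against the integer gridlines: the visible x-axis segment lies entirely on the curve; one y-axis crossing is at y = 0.
3. Fitting integer coefficients to these (and the overall shape) gives p.

x*y + 2*y^2 + 3*y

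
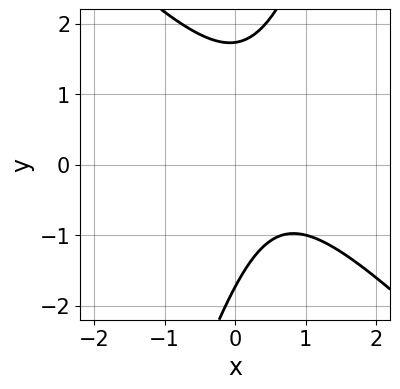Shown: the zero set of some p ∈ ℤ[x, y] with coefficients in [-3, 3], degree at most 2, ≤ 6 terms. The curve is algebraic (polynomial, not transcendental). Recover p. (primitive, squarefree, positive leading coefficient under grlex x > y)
3*x^2 + 2*x*y - y^2 - 3*x + 3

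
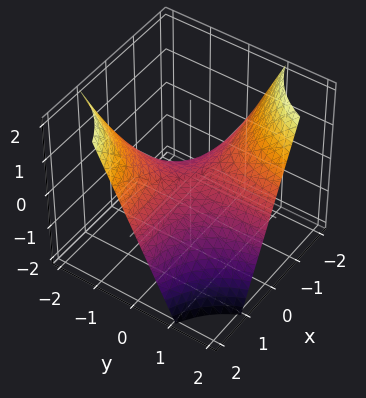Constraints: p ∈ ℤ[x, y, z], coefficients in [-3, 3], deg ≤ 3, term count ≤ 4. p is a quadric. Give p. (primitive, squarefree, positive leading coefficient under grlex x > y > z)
(a) deg p = 2.
(b) Observable constraints: it meets the z-axis at z = 0 (among the integer gridlines); the visible y-axis segment lies entirely on the surface; the visible x-axis segment lies entirely on the surface.
(c) Together with the visible shape, these determine p as stated.

x*y + z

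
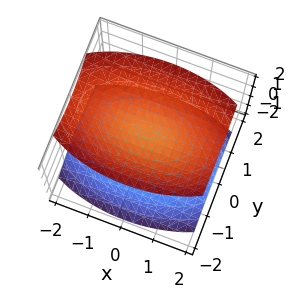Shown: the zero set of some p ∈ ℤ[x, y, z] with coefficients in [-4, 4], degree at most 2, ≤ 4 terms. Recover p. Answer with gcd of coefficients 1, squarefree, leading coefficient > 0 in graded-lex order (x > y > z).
x^2 + 3*y^2 - 3*z^2 + 3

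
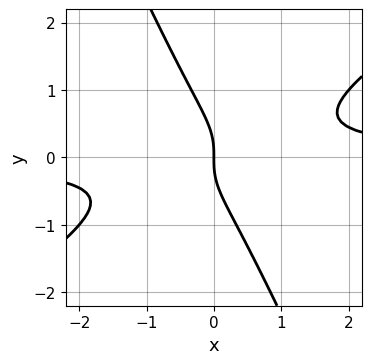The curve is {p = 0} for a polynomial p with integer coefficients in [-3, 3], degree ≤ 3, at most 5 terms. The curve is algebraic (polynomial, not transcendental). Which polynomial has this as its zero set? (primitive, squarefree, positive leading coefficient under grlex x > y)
3*x^2*y - 3*x*y^2 - 2*y^3 - 2*x

1. Degree: the shape is more complex than any degree-2 curve, so deg p = 3.
2. Observable constraints: it crosses the y-axis at the gridline y = 0; it crosses the x-axis at the gridline x = 0.
3. Matching integer coefficients to the picture gives p.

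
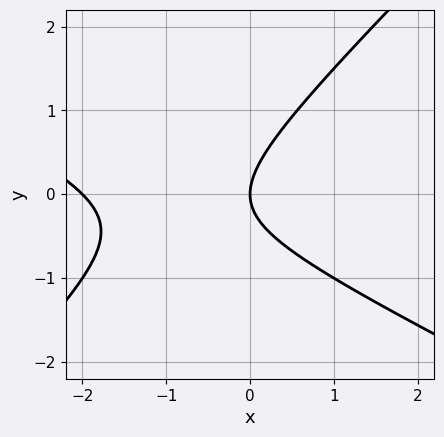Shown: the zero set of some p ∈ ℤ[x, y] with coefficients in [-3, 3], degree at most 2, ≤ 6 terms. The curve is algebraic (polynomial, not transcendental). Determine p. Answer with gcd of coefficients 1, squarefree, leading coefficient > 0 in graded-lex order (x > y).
x^2 + x*y - 2*y^2 + 2*x

The degree is 2 — no degree-1 curve has this shape.
From the axis intercepts and sections: among the integer gridlines, it crosses the x-axis at x ∈ {-2, 0}; it crosses the y-axis at the gridline y = 0.
Matching integer coefficients to the picture gives p.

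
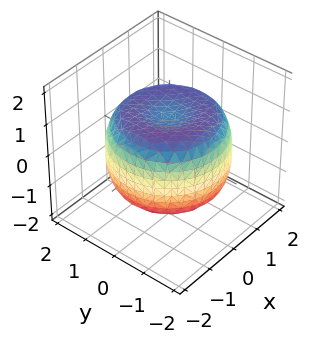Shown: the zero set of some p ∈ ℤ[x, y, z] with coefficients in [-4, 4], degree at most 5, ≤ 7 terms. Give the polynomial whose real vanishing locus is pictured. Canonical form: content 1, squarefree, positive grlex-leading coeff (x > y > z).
1. Degree: no degree-3 surface has this shape, so deg p = 4.
2. By symmetry, the z-axis is an axis of rotation, so x and y enter only as x² + y².
3. From the axis intercepts and sections: among the integer gridlines, it crosses the z-axis at z ∈ {-1, 1}; a circular section at z = 0 has radius between 1 and 2.
4. Assembling these constraints gives the stated polynomial.

x^4 + 2*x^2*y^2 + y^4 - 2*x^2 - 2*y^2 + 2*z^2 - 2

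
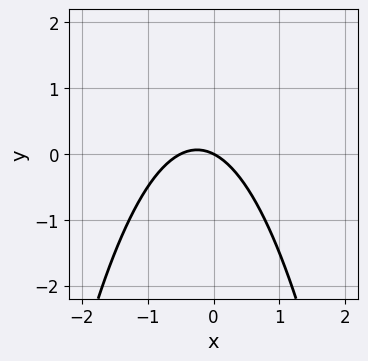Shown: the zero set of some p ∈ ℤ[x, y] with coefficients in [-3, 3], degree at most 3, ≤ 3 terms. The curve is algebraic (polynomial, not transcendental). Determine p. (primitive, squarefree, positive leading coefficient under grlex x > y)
(a) Degree: no degree-1 curve has this shape, so deg p = 2.
(b) Against the integer gridlines: it crosses the x-axis at the gridline x = 0; one y-axis crossing is at y = 0.
(c) The integer polynomial consistent with all of this is the stated p.

2*x^2 + x + 2*y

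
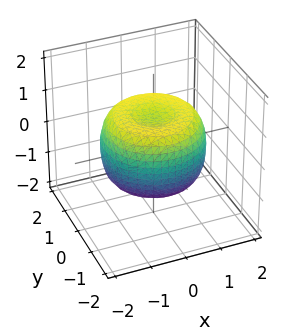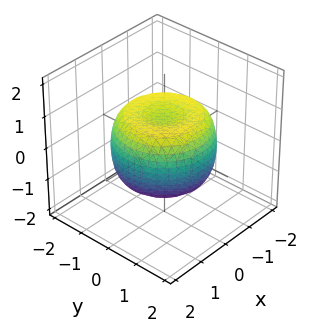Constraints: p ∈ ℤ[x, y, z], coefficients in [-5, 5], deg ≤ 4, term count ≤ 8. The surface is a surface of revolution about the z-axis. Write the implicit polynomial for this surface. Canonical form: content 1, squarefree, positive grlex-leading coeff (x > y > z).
(a) The degree is 4 — a generic line meets the surface in up to 4 points.
(b) Symmetries: the z-axis is an axis of rotation, so x and y enter only as x² + y².
(c) Checking where it meets the axes: a circular section at z = -1 has radius between 0 and 1.
(d) Putting this together gives p.

2*x^4 + 4*x^2*y^2 + 2*y^4 - 3*x^2 - 3*y^2 + 3*z^2 - 2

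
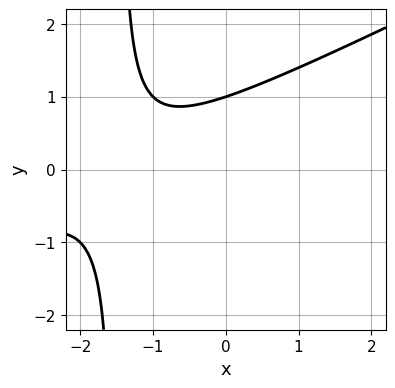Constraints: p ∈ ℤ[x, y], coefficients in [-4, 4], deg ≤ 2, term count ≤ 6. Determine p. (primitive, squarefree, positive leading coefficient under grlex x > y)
x^2 - 2*x*y + 3*x - 3*y + 3

First, deg p = 2. No degree-1 curve has this shape.
Then, checking where it meets the axes: it meets the y-axis at y = 1 (among the integer gridlines); no x-intercept at any integer in the box.
Finally, these observations pin down the coefficients.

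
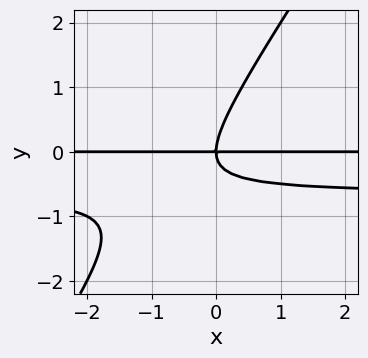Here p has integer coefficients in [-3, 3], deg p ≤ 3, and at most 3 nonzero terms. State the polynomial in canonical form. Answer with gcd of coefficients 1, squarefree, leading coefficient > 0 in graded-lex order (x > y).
deg p = 3.
From the axis intercepts and sections: the visible x-axis segment lies entirely on the curve; it crosses the y-axis at the gridline y = 0.
Fitting integer coefficients to these (and the overall shape) gives p.

3*x*y^2 - 2*y^3 + 2*x*y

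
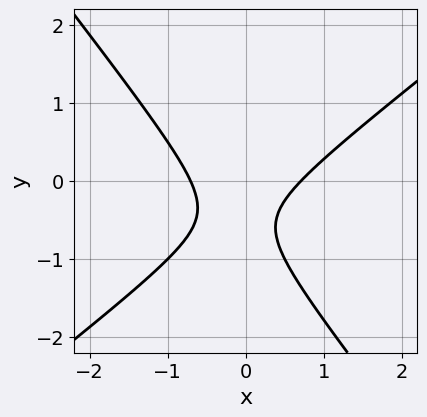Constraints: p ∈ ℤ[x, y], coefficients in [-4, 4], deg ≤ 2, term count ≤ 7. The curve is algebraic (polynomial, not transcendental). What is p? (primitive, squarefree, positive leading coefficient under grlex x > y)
2*x^2 - x*y - 2*y^2 - 2*y - 1

First, degree: a generic line meets the curve in up to 2 points, so deg p = 2.
Then, against the integer gridlines: the curve avoids every integer y-axis point in the box.
Finally, these observations pin down the coefficients.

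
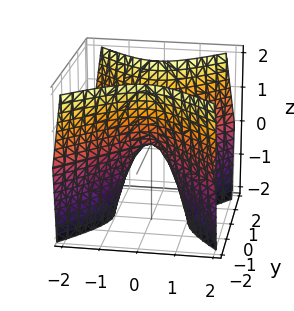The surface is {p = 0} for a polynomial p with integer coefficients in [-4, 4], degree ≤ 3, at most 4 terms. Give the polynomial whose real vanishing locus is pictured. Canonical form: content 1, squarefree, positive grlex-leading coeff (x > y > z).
First, the degree is 2 — a saddle surface; a quadric.
Next, symmetries: the y ↦ −y reflection is a symmetry, so y appears only in even powers; mirror symmetry x ↦ −x ⇒ only even powers of x.
Then, checking where it meets the axes: one y-axis crossing is at y = 0; it meets the x-axis at x = 0 (among the integer gridlines).
Finally, assembling these constraints gives the stated polynomial.

2*x^2 - 2*y^2 + z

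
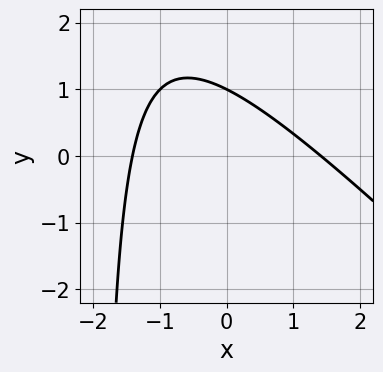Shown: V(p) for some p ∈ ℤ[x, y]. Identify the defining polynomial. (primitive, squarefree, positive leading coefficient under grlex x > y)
(a) The degree is 2 — the shape is more complex than any degree-1 curve.
(b) From the axis intercepts and sections: it meets the y-axis at y = 1 (among the integer gridlines).
(c) The integer polynomial consistent with all of this is the stated p.

x^2 + x*y + 2*y - 2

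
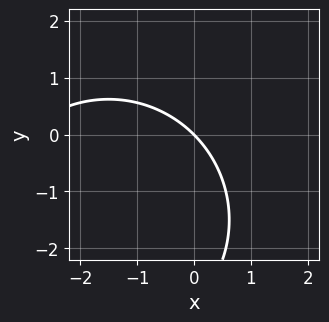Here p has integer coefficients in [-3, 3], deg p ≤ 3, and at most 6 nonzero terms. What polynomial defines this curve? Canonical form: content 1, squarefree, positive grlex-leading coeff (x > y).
x^2 + y^2 + 3*x + 3*y

deg p = 2. A generic line meets the curve in up to 2 points.
Checking where it meets the axes: it crosses the x-axis at the gridline x = 0; one y-axis crossing is at y = 0.
Solving for integer coefficients yields p as stated.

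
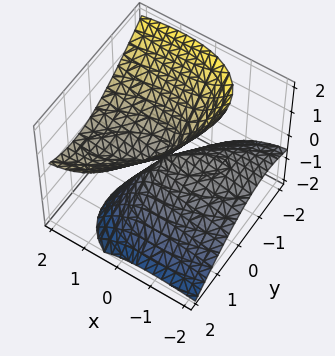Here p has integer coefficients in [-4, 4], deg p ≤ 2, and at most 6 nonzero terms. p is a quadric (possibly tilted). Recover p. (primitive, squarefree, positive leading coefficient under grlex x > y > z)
deg p = 2.
From the axis intercepts and sections: one z-axis crossing is at z = 0; it crosses the x-axis at the gridline x = 0; it meets the y-axis at y = 0 (among the integer gridlines).
These observations pin down the coefficients.

x^2 - 2*x*y - 3*x*z + 2*y^2 - 2*z^2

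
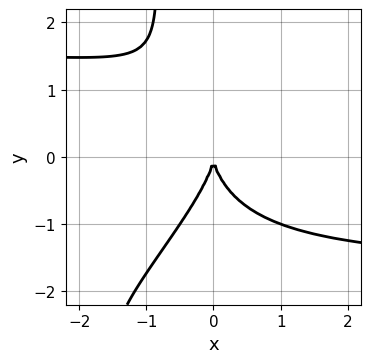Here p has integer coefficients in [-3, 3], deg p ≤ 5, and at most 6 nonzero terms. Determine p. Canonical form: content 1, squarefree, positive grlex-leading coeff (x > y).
x^2*y^2 - x*y^3 - y^3 - 3*x^2

(a) The degree is 4 — the shape is more complex than any degree-3 curve.
(b) Against the integer gridlines: it meets the y-axis at y = 0 (among the integer gridlines); it crosses the x-axis at the gridline x = 0.
(c) Solving for integer coefficients yields p as stated.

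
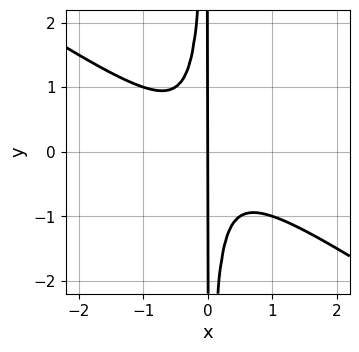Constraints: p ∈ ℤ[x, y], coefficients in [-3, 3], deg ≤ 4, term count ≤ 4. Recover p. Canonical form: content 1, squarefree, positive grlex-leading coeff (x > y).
2*x^3 + 3*x^2*y + x

1. Degree: no degree-2 curve has this shape, so deg p = 3.
2. Checking where it meets the axes: it meets the x-axis at x = 0 (among the integer gridlines); the visible y-axis segment lies entirely on the curve.
3. Together with the visible shape, these determine p as stated.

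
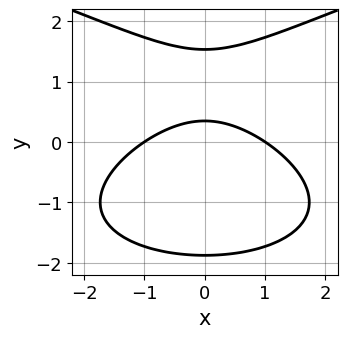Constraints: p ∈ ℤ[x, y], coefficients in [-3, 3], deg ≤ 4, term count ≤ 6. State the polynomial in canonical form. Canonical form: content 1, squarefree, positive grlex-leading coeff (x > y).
y^3 - x^2 - 3*y + 1

(a) The degree is 3 — no degree-2 curve has this shape.
(b) Symmetries: it's symmetric under x → −x, forcing even powers of x.
(c) Reading off the gridlines: the x-axis gridline crossings are at x ∈ {-1, 1}.
(d) Matching integer coefficients to the picture gives p.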